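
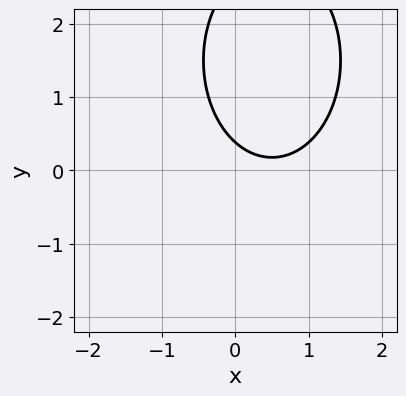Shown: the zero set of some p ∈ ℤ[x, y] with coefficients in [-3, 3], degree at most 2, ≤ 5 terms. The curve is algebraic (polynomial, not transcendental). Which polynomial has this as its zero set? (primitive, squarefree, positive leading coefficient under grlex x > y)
2*x^2 + y^2 - 2*x - 3*y + 1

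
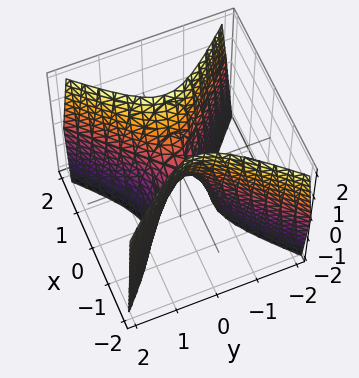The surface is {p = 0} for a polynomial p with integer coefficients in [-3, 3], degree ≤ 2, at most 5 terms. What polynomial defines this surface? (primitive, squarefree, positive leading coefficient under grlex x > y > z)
3*x^2 - 3*y^2 - z

(a) The degree is 2 — a saddle surface; a quadric.
(b) Symmetries: it's symmetric under y → −y, forcing even powers of y; mirror symmetry x ↦ −x ⇒ only even powers of x.
(c) From the axis intercepts and sections: one y-axis crossing is at y = 0; it meets the x-axis at x = 0 (among the integer gridlines); it crosses the z-axis at the gridline z = 0.
(d) Fitting integer coefficients to these (and the overall shape) gives p.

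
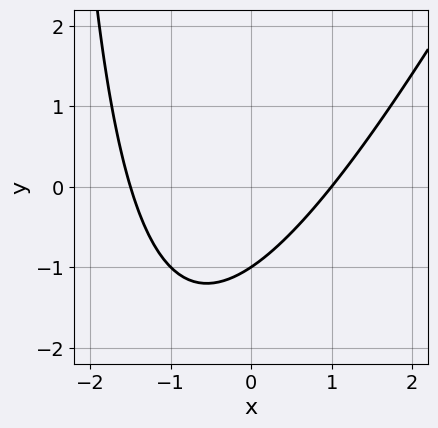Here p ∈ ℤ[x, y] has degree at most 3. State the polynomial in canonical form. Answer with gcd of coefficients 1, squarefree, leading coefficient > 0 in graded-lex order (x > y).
2*x^2 - x*y + x - 3*y - 3

1. Degree: no degree-1 curve has this shape, so deg p = 2.
2. From the axis intercepts and sections: it crosses the y-axis at the gridline y = -1; it meets the x-axis at x = 1 (among the integer gridlines).
3. Fitting integer coefficients to these (and the overall shape) gives p.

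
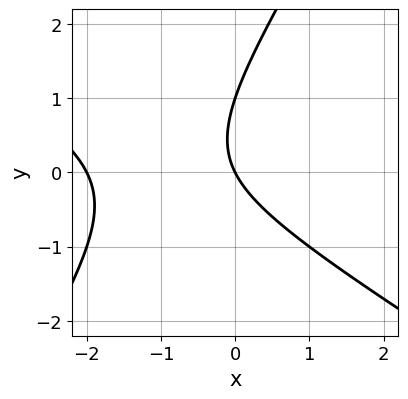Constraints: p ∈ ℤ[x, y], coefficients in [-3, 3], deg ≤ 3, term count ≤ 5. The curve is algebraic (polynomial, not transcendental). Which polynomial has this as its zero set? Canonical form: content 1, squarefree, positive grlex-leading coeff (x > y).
x^2 + x*y - y^2 + 2*x + y

deg p = 2. The shape is more complex than any degree-1 curve.
Checking where it meets the axes: the y-axis gridline crossings are at y ∈ {0, 1}; the x-axis gridline crossings are at x ∈ {-2, 0}.
Fitting integer coefficients to these (and the overall shape) gives p.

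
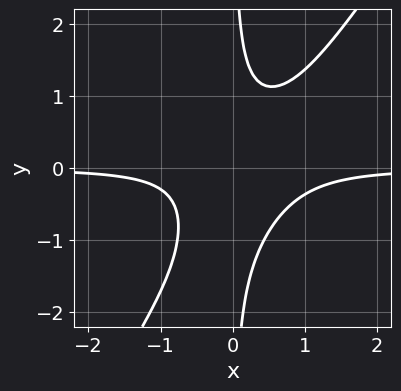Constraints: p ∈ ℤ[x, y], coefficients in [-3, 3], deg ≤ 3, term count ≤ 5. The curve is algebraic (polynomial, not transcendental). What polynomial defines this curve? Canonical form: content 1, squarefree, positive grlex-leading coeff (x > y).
3*x^2*y - 2*x*y^2 - x*y + 1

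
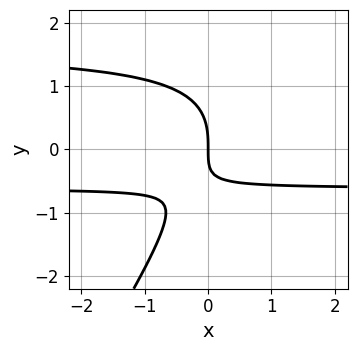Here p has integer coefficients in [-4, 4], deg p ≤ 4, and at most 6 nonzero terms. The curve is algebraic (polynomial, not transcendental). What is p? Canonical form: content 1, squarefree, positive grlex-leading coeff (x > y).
First, the degree is 3 — a generic line meets the curve in up to 3 points.
Then, reading off the gridlines: it crosses the y-axis at the gridline y = 0; one x-axis crossing is at x = 0.
Finally, solving for integer coefficients yields p as stated.

3*x*y^2 - 2*y^3 - 3*x*y - 3*x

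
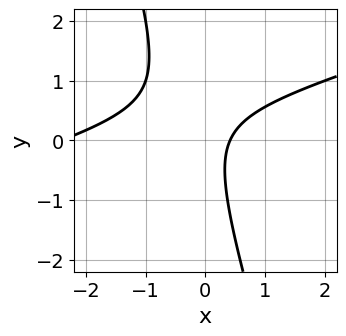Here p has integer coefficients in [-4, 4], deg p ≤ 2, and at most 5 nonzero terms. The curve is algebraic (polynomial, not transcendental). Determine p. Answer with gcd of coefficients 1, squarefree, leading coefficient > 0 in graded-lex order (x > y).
(a) deg p = 2.
(b) From the axis intercepts and sections: the curve avoids every integer y-axis point in the box.
(c) Fitting integer coefficients to these (and the overall shape) gives p.

x^2 - 3*x*y - y^2 + 2*x - 1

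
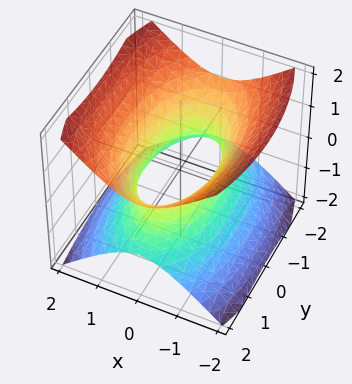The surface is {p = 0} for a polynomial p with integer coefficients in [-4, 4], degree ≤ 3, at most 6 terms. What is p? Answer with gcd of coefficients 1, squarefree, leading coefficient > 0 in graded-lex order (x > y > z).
3*x^2 + y^2 - 3*z^2 - 2

(a) The degree is 2 — an hourglass — one-sheet hyperboloid; a quadric.
(b) Symmetries: the y ↦ −y reflection is a symmetry, so y appears only in even powers; mirror symmetry x ↦ −x ⇒ only even powers of x; mirror symmetry z ↦ −z ⇒ only even powers of z.
(c) From the axis intercepts and sections: no z-intercept at any integer in the box.
(d) The integer polynomial consistent with all of this is the stated p.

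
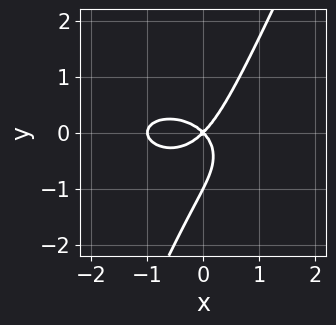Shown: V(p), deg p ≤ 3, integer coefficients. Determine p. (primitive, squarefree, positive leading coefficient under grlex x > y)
x^3 + 2*x*y^2 - y^3 + x^2 - y^2

First, degree: no degree-2 curve has this shape, so deg p = 3.
Then, against the integer gridlines: the x-axis gridline crossings are at x ∈ {-1, 0}; the y-axis gridline crossings are at y ∈ {-1, 0}.
Finally, matching integer coefficients to the picture gives p.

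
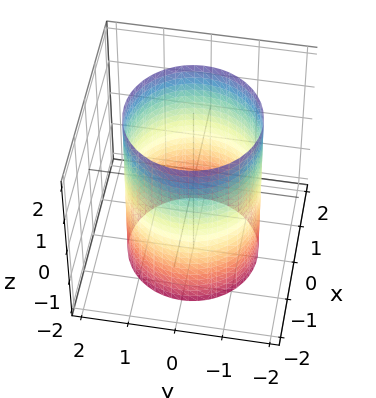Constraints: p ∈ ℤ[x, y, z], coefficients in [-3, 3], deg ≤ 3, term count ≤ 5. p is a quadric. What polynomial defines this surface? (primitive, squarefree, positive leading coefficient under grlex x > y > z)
(a) The degree is 2 — a cylinder; a quadric.
(b) Symmetry: the z-axis is an axis of rotation, so x and y enter only as x² + y²; mirror symmetry z ↦ −z ⇒ only even powers of z.
(c) Observable constraints: a circular section at z = 1 has radius between 1 and 2; the surface avoids every integer z-axis point in the box.
(d) Solving for integer coefficients yields p as stated.

x^2 + y^2 - 2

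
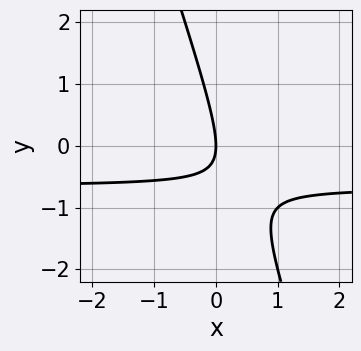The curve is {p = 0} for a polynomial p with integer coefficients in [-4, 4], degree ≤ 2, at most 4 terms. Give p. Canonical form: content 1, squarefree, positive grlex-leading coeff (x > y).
1. Degree: a generic line meets the curve in up to 2 points, so deg p = 2.
2. Observable constraints: it meets the x-axis at x = 0 (among the integer gridlines); it meets the y-axis at y = 0 (among the integer gridlines).
3. Matching integer coefficients to the picture gives p.

3*x*y + y^2 + 2*x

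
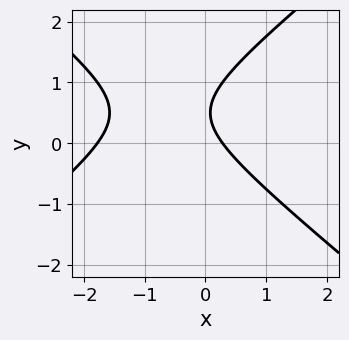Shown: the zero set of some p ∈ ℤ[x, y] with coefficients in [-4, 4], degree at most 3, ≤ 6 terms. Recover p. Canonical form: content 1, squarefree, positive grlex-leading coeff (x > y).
2*x^2 - 3*y^2 + 3*x + 3*y - 1

(a) deg p = 2. No degree-1 curve has this shape.
(b) Checking where it meets the axes: it misses every integer gridline on the y-axis.
(c) Matching integer coefficients to the picture gives p.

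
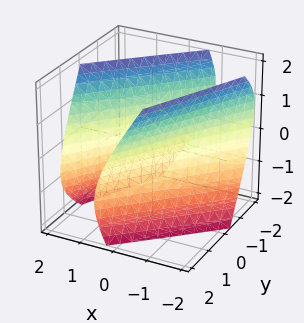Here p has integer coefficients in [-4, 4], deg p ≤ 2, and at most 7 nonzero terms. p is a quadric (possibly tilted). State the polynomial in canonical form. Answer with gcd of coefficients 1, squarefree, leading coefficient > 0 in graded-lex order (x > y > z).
2*x^2 - 3*x*y + y^2 - y*z - z^2 - 2

(a) I count 2 distinct pieces. They look like related sheets of one shape, so recover p as a whole.
(b) deg p = 2. The shape is more complex than any degree-1 surface.
(c) From the axis intercepts and sections: the x-axis gridline crossings are at x ∈ {-1, 1}; the surface avoids every integer z-axis point in the box.
(d) Matching integer coefficients to the picture gives p.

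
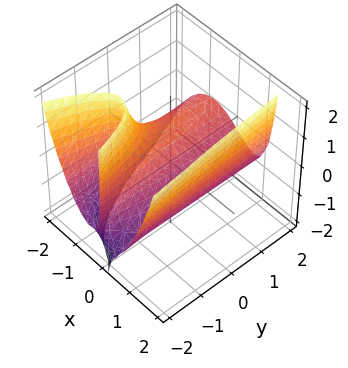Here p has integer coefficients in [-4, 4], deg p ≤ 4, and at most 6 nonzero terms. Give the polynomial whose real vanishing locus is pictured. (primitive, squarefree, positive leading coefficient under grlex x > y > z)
2*x^3 + x*y*z - y*z - 3*x - 2*z

(a) The degree is 3 — no degree-2 surface has this shape.
(b) Observable constraints: it meets the z-axis at z = 0 (among the integer gridlines); one x-axis crossing is at x = 0; the visible y-axis segment lies entirely on the surface.
(c) These observations pin down the coefficients.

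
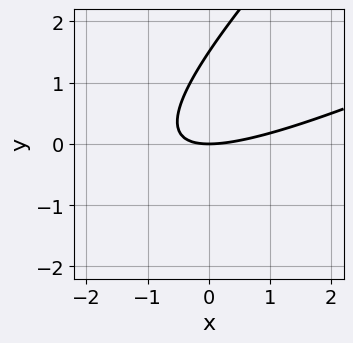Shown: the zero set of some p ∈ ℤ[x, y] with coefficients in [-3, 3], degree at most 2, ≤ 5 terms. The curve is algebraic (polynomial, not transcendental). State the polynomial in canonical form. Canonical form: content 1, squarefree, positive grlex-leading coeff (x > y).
x^2 - 3*x*y + 2*y^2 - 3*y

(a) deg p = 2.
(b) Observable constraints: it meets the x-axis at x = 0 (among the integer gridlines); one y-axis crossing is at y = 0.
(c) The integer polynomial consistent with all of this is the stated p.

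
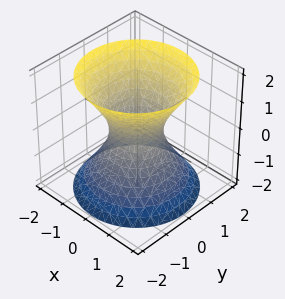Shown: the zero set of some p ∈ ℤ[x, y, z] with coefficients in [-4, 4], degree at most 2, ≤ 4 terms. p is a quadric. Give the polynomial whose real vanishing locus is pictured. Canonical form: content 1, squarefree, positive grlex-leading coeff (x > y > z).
3*x^2 + 3*y^2 - 2*z^2 - 2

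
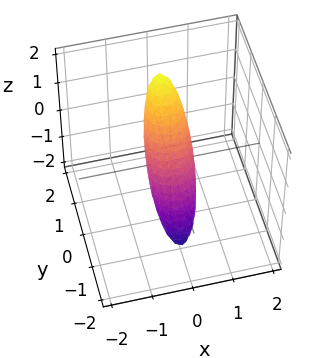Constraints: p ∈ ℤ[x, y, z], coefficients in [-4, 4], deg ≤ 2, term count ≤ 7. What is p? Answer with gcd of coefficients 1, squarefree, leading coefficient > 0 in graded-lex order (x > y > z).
Degree: a generic line meets the surface in up to 2 points, so deg p = 2.
Reading off the gridlines: among the integer gridlines, it crosses the z-axis at z ∈ {-1, 1}.
Together with the visible shape, these determine p as stated.

3*x^2 + 3*y^2 - 3*y*z + z^2 - 1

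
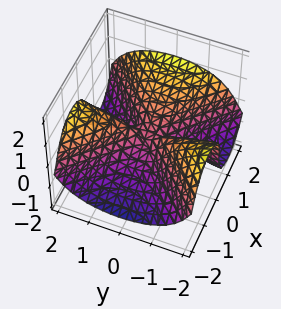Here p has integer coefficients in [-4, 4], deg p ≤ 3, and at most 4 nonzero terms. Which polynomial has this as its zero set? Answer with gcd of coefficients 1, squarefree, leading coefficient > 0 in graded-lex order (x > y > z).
2*x^3 - 2*x^2*z - 2*x*y^2 - 3*z^3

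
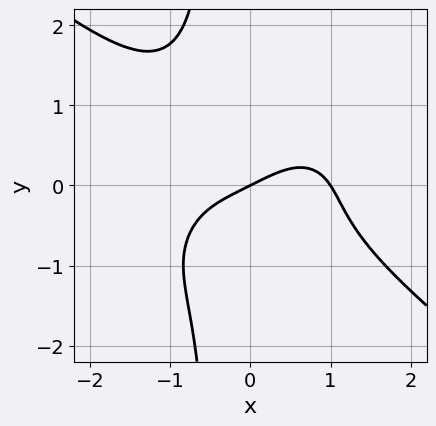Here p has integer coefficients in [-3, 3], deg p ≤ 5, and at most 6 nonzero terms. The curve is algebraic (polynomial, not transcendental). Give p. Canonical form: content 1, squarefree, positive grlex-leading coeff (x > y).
deg p = 4. A generic line meets the curve in up to 4 points.
Checking where it meets the axes: among the integer gridlines, it crosses the x-axis at x ∈ {0, 1}; one y-axis crossing is at y = 0.
Together with the visible shape, these determine p as stated.

x^4 + 2*x*y^3 + y^3 - x + 2*y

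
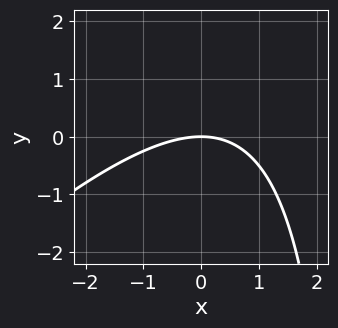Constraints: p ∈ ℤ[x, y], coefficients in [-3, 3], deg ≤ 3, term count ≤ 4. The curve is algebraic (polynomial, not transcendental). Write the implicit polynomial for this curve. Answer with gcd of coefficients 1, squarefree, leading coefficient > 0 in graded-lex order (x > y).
x^2 - x*y + 3*y

Degree: a generic line meets the curve in up to 2 points, so deg p = 2.
Observable constraints: one y-axis crossing is at y = 0; it crosses the x-axis at the gridline x = 0.
Matching integer coefficients to the picture gives p.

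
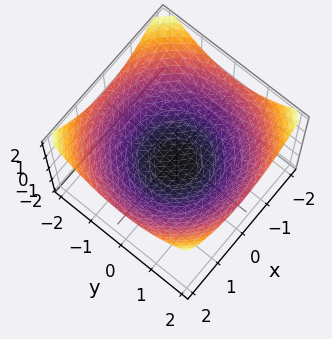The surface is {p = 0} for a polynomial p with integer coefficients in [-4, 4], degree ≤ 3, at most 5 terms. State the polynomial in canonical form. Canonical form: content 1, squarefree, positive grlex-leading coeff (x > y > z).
Degree: no degree-1 surface has this shape, so deg p = 2.
Symmetry: the surface is invariant under rotation about z: p = q(x² + y², z).
Reading off the gridlines: a circular section at z = 0 has radius between 1 and 2.
Matching integer coefficients to the picture gives p.

x^2 + y^2 - 3*z - 2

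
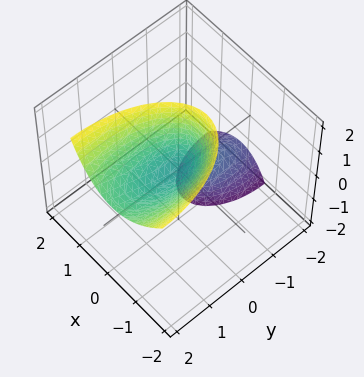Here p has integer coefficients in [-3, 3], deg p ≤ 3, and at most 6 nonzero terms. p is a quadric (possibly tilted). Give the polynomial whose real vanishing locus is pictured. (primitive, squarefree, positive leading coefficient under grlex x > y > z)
3*x^2 + x*z + y^2 - 2*y*z - z

The picture has 2 separate pieces. Treating them together as one polynomial.
Degree: the shape is more complex than any degree-1 surface, so deg p = 2.
Checking where it meets the axes: one y-axis crossing is at y = 0; it crosses the x-axis at the gridline x = 0; one z-axis crossing is at z = 0.
Together with the visible shape, these determine p as stated.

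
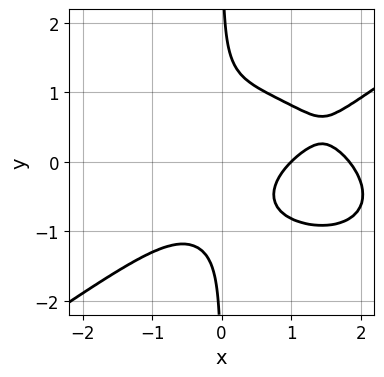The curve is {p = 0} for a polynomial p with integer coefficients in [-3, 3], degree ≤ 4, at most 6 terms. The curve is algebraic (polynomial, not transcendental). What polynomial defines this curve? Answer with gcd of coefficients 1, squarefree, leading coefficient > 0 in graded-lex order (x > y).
1. deg p = 4. No degree-3 curve has this shape.
2. Checking where it meets the axes: it meets the x-axis at x = 1 (among the integer gridlines); the curve avoids every integer y-axis point in the box.
3. Together with the visible shape, these determine p as stated.

x^4 - 3*x*y^3 - 2*x^3 + 2*x*y + 1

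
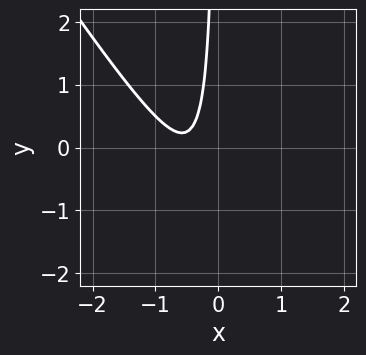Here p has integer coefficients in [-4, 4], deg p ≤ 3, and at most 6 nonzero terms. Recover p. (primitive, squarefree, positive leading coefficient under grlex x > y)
3*x^2 + 2*x*y + 3*x + 1

(a) deg p = 2. No degree-1 curve has this shape.
(b) Checking where it meets the axes: the curve avoids every integer x-axis point in the box; no y-intercept at any integer in the box.
(c) These observations pin down the coefficients.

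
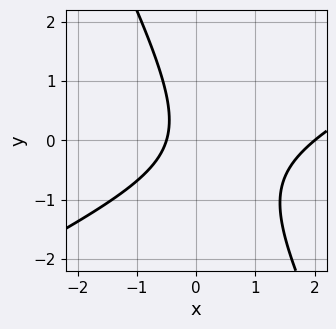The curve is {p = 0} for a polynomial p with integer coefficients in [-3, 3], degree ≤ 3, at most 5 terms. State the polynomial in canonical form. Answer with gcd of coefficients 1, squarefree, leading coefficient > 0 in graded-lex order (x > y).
The degree is 2 — no degree-1 curve has this shape.
From the visible intercepts: no y-intercept at any integer in the box; one x-axis crossing is at x = 2.
Fitting integer coefficients to these (and the overall shape) gives p.

2*x^2 - 3*x*y - 2*y^2 - 3*x - 2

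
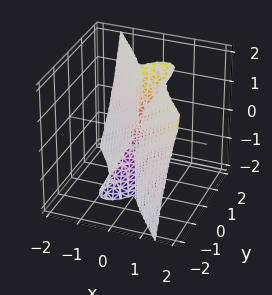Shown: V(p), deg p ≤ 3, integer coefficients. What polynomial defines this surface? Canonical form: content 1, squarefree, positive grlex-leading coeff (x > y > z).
(a) Degree: a generic line meets the surface in up to 3 points, so deg p = 3.
(b) Checking where it meets the axes: it meets the y-axis at y = 0 (among the integer gridlines); it crosses the x-axis at the gridline x = 0.
(c) Fitting integer coefficients to these (and the overall shape) gives p. Check: (0, 0, 1) on the z-axis lies on the surface, and p(0, 0, 1) = 0. ✓

2*x^3 - x^2*z + y^3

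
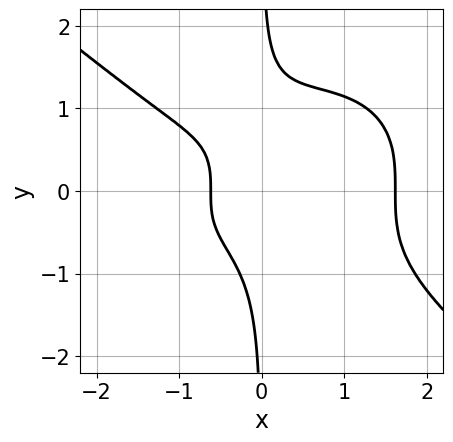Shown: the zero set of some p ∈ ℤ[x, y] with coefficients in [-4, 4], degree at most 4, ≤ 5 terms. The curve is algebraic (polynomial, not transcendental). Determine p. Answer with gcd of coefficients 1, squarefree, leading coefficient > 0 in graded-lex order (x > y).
x^4 + 2*x*y^3 - x^2 - 2*x - 1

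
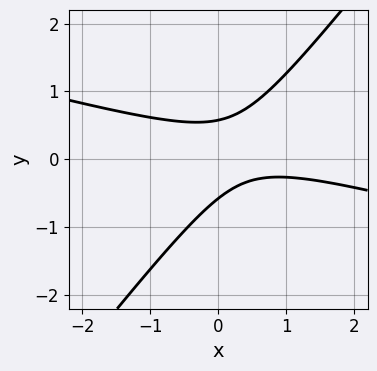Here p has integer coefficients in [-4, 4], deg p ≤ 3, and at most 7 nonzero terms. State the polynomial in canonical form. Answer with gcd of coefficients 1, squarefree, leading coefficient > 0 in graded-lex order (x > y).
First, degree: a generic line meets the curve in up to 2 points, so deg p = 2.
Next, from the visible intercepts: no x-intercept at any integer in the box.
Finally, fitting integer coefficients to these (and the overall shape) gives p.

x^2 + 3*x*y - 3*y^2 - x + 1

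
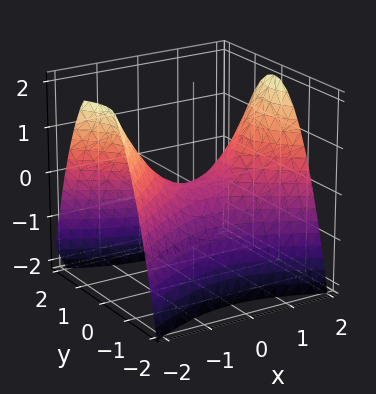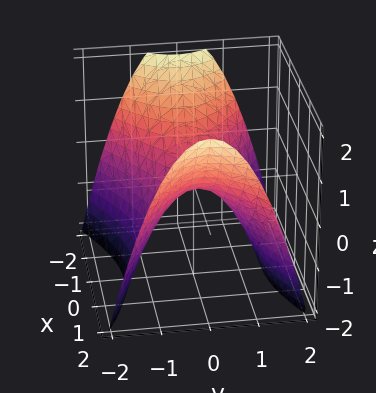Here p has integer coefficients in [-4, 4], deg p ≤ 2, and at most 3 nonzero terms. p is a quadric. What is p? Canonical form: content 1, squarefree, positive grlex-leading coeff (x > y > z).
x^2 - 2*y^2 - 2*z

First, the degree is 2 — a hyperbolic paraboloid; a quadric.
Next, symmetries: it's symmetric under y → −y, forcing even powers of y; mirror symmetry x ↦ −x ⇒ only even powers of x.
Then, observable constraints: it meets the y-axis at y = 0 (among the integer gridlines); it meets the z-axis at z = 0 (among the integer gridlines); it crosses the x-axis at the gridline x = 0.
Finally, matching integer coefficients to the picture gives p.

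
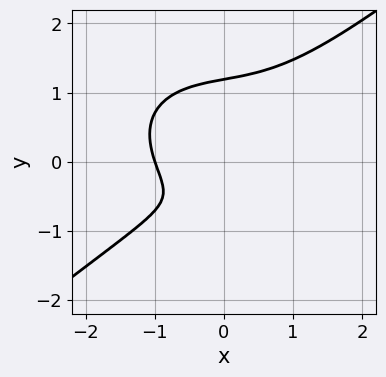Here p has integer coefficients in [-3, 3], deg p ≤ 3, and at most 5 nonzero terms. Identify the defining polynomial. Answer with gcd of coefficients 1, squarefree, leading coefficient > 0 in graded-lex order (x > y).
1. deg p = 3. A generic line meets the curve in up to 3 points.
2. Reading off the gridlines: one x-axis crossing is at x = -1.
3. Matching integer coefficients to the picture gives p.

x^3 - 2*y^3 + x*y + 2*y + 1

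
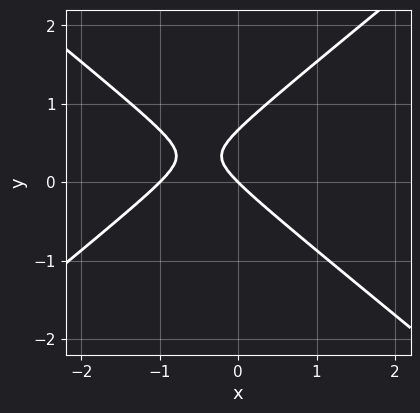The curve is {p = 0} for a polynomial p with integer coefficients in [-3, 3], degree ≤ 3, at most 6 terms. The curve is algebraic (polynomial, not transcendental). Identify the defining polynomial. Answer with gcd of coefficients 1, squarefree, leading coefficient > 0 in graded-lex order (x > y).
2*x^2 - 3*y^2 + 2*x + 2*y

(a) Degree: no degree-1 curve has this shape, so deg p = 2.
(b) Reading off the gridlines: one y-axis crossing is at y = 0; the x-axis gridline crossings are at x ∈ {-1, 0}.
(c) Putting this together gives p.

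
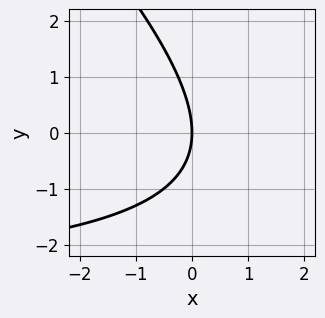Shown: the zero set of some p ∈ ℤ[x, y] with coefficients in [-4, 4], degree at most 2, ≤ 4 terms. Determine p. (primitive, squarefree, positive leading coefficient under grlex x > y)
x*y + y^2 + 3*x

The degree is 2 — the shape is more complex than any degree-1 curve.
From the visible intercepts: it meets the y-axis at y = 0 (among the integer gridlines); one x-axis crossing is at x = 0.
Solving for integer coefficients yields p as stated.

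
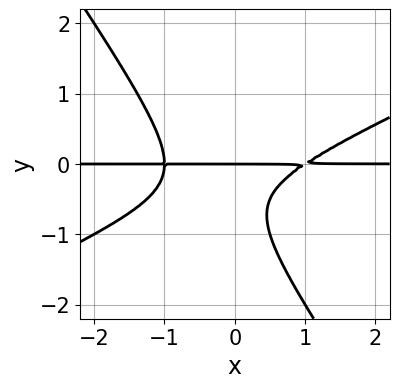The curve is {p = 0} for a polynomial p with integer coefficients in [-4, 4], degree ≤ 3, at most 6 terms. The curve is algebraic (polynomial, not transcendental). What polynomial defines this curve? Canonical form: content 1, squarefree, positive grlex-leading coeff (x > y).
First, degree: the shape is more complex than any degree-2 curve, so deg p = 3.
Next, against the integer gridlines: it crosses the y-axis at the gridline y = 0; every point of the x-axis in the box is on the curve.
Finally, together with the visible shape, these determine p as stated.

2*x^2*y - 3*x*y^2 - 3*y^3 - 3*y^2 - 2*y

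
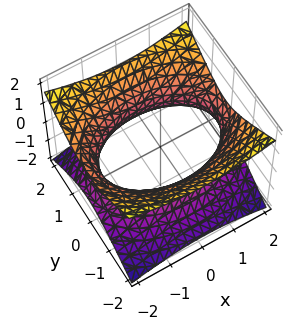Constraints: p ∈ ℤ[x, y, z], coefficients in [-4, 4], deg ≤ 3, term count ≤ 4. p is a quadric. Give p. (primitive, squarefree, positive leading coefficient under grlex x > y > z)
First, deg p = 2. An hourglass — one-sheet hyperboloid; a quadric.
Then, symmetries: the z ↦ −z reflection is a symmetry, so z appears only in even powers; it's symmetric under y → −y, forcing even powers of y; mirror symmetry x ↦ −x ⇒ only even powers of x.
Then, reading off the gridlines: the surface avoids every integer z-axis point in the box.
Finally, assembling these constraints gives the stated polynomial.

x^2 + 2*y^2 - 3*z^2 - 3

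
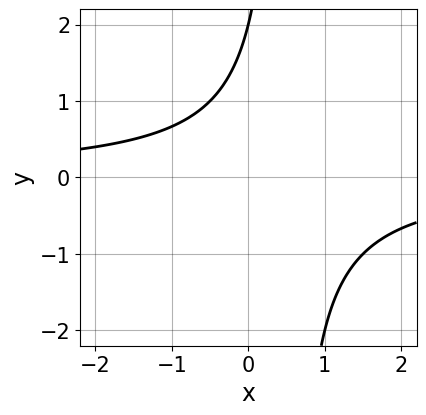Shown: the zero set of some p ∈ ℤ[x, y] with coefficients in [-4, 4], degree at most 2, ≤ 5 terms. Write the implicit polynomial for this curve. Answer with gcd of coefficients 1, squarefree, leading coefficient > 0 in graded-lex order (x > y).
1. The degree is 2 — no degree-1 curve has this shape.
2. Against the integer gridlines: it misses every integer gridline on the x-axis; it meets the y-axis at y = 2 (among the integer gridlines).
3. These observations pin down the coefficients.

2*x*y - y + 2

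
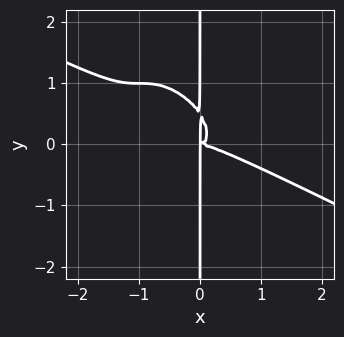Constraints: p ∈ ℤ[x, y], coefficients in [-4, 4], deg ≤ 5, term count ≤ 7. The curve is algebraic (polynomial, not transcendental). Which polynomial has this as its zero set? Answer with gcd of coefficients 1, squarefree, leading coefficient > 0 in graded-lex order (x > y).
First, the degree is 4 — no degree-3 curve has this shape.
Next, checking where it meets the axes: the visible y-axis segment lies entirely on the curve.
Finally, solving for integer coefficients yields p as stated.

x^4 + 3*x^3*y + 3*x^2*y^2 + 2*x*y^3 - x*y^2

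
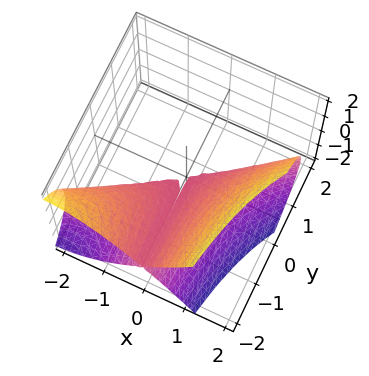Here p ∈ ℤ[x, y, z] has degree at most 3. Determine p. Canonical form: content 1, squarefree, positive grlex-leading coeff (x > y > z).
(a) The degree is 3 — the shape is more complex than any degree-2 surface.
(b) Observable constraints: one x-axis crossing is at x = 0; every point of the y-axis in the box is on the surface; it meets the z-axis at z = 0 (among the integer gridlines).
(c) Putting this together gives p.

2*x^3 - 3*x^2*y - 3*z^2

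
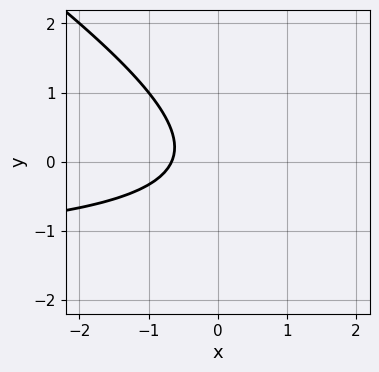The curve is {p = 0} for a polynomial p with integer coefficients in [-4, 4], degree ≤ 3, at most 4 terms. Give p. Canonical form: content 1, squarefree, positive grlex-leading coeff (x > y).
First, deg p = 2.
Next, from the axis intercepts and sections: the curve avoids every integer y-axis point in the box.
Finally, fitting integer coefficients to these (and the overall shape) gives p.

2*x*y + 3*y^2 + 3*x + 2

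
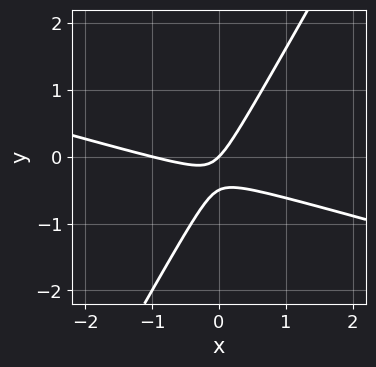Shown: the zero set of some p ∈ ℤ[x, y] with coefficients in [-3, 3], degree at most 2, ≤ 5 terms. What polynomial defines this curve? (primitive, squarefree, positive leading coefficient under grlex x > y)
1. The degree is 2 — no degree-1 curve has this shape.
2. Reading off the gridlines: the x-axis gridline crossings are at x ∈ {-1, 0}; it meets the y-axis at y = 0 (among the integer gridlines).
3. Putting this together gives p.

x^2 + 3*x*y - 2*y^2 + x - y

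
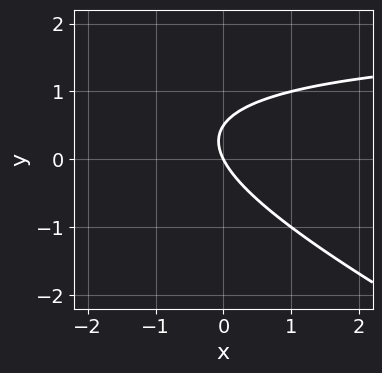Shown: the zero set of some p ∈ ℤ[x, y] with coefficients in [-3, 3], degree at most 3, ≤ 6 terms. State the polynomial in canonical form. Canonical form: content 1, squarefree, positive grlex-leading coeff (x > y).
(a) The degree is 2 — the shape is more complex than any degree-1 curve.
(b) Reading off the gridlines: one y-axis crossing is at y = 0; it crosses the x-axis at the gridline x = 0.
(c) Putting this together gives p.

x*y + 2*y^2 - 2*x - y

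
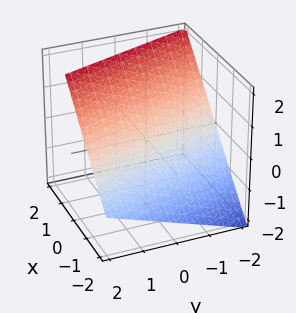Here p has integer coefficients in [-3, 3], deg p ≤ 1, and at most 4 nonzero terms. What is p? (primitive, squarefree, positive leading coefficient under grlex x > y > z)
3*x + y - 3*z + 2

1. deg p = 1.
2. Reading off the gridlines: it crosses the y-axis at the gridline y = -2.
3. The integer polynomial consistent with all of this is the stated p.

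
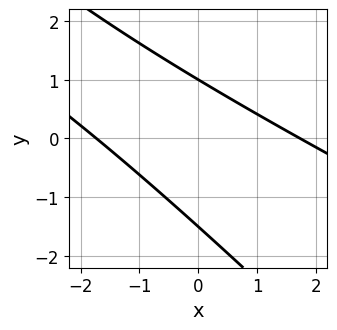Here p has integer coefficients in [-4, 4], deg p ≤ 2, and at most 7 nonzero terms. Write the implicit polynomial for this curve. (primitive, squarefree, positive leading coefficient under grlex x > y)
1. Degree: a generic line meets the curve in up to 2 points, so deg p = 2.
2. Checking where it meets the axes: one y-axis crossing is at y = 1.
3. Matching integer coefficients to the picture gives p.

x^2 + 3*x*y + 2*y^2 + y - 3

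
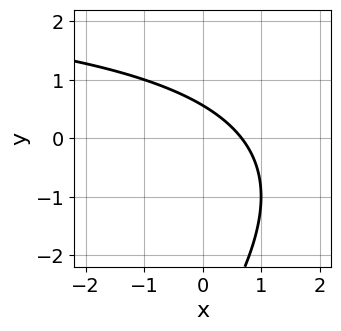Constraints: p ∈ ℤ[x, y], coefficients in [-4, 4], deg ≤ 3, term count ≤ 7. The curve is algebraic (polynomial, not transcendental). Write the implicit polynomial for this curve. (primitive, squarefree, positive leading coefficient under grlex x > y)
x*y - y^2 - 3*x - 3*y + 2

1. deg p = 2. The shape is more complex than any degree-1 curve.
2. The integer polynomial consistent with all of this is the stated p.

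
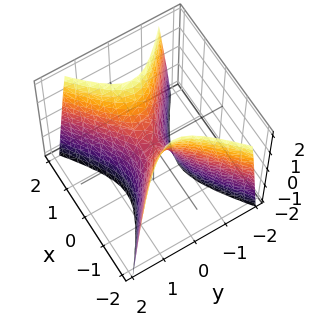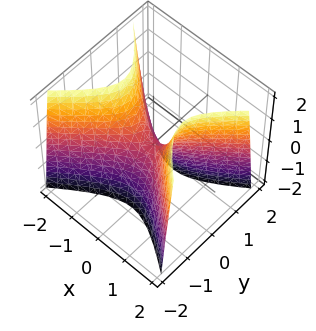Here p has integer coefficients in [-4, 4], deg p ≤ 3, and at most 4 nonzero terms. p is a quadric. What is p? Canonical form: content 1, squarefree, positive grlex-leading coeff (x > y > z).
2*x^2 - 3*y^2 - z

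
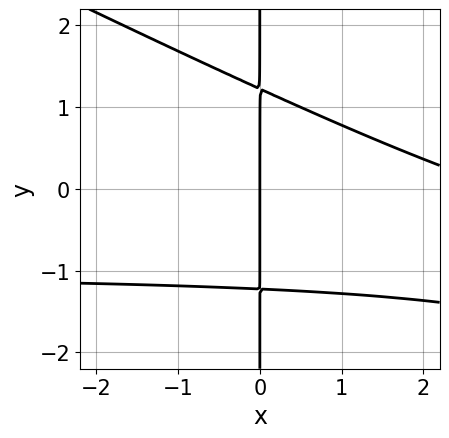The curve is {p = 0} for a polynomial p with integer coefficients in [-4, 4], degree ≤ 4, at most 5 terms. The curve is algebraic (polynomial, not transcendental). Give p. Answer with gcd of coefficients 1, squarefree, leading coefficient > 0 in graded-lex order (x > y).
x^2*y + 2*x*y^2 + x^2 - 3*x

First, deg p = 3. The shape is more complex than any degree-2 curve.
Next, reading off the gridlines: every point of the y-axis in the box is on the curve; one x-axis crossing is at x = 0.
Finally, together with the visible shape, these determine p as stated.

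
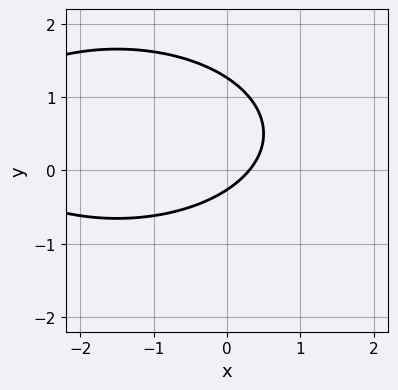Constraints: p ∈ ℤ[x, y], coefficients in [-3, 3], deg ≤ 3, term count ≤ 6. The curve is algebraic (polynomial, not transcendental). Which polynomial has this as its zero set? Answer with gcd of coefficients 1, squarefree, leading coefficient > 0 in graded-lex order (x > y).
x^2 + 3*y^2 + 3*x - 3*y - 1

(a) The degree is 2 — a generic line meets the curve in up to 2 points.
(b) Putting this together gives p.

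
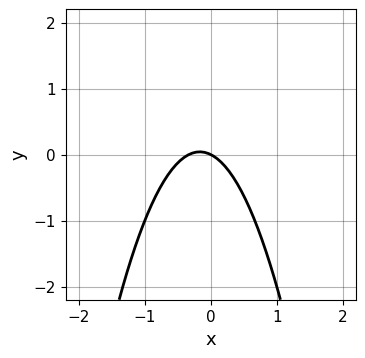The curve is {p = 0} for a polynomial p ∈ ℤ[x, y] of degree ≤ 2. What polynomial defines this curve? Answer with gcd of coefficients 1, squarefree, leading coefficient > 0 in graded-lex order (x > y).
The degree is 2 — no degree-1 curve has this shape.
Observable constraints: it crosses the x-axis at the gridline x = 0; one y-axis crossing is at y = 0.
The integer polynomial consistent with all of this is the stated p.

3*x^2 + x + 2*y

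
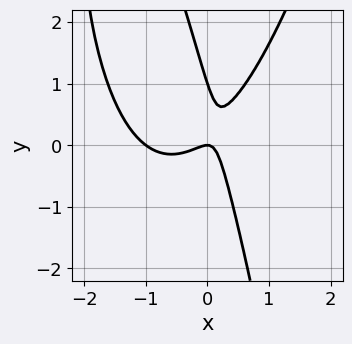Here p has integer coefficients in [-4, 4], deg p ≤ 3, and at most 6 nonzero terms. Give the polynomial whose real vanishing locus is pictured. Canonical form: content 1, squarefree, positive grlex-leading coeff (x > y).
3*x^3 + 3*x^2 - 3*x*y - y^2 + y

1. deg p = 3.
2. Checking where it meets the axes: among the integer gridlines, it crosses the y-axis at y ∈ {0, 1}; the x-axis gridline crossings are at x ∈ {-1, 0}.
3. Solving for integer coefficients yields p as stated.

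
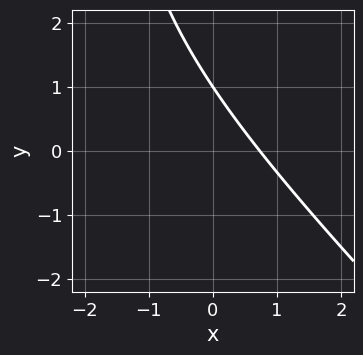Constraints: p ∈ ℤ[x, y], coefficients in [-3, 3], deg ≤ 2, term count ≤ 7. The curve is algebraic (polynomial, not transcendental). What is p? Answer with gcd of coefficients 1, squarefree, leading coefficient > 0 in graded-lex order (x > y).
(a) The degree is 2 — a generic line meets the curve in up to 2 points.
(b) From the axis intercepts and sections: one y-axis crossing is at y = 1.
(c) Fitting integer coefficients to these (and the overall shape) gives p.

x^2 + x*y + 2*x + 2*y - 2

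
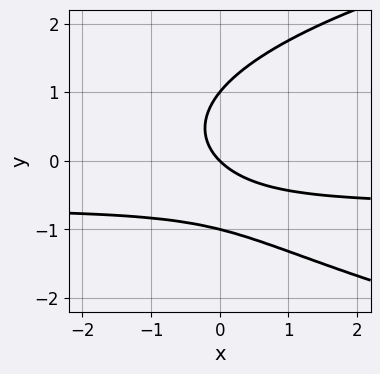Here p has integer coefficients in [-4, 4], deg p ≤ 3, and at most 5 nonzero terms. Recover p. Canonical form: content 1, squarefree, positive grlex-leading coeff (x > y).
2*y^3 - 3*x*y - 2*x - 2*y

1. deg p = 3. The shape is more complex than any degree-2 curve.
2. Observable constraints: it meets the x-axis at x = 0 (among the integer gridlines); the y-axis gridline crossings are at y ∈ {-1, 0, 1}.
3. Matching integer coefficients to the picture gives p.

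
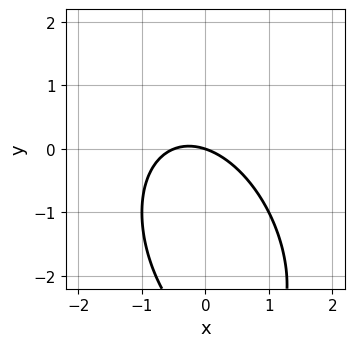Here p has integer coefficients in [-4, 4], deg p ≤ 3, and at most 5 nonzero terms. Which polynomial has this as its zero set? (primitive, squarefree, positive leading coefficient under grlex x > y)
(a) Degree: the shape is more complex than any degree-1 curve, so deg p = 2.
(b) Observable constraints: it crosses the x-axis at the gridline x = 0; one y-axis crossing is at y = 0.
(c) Together with the visible shape, these determine p as stated.

2*x^2 + x*y + y^2 + x + 3*y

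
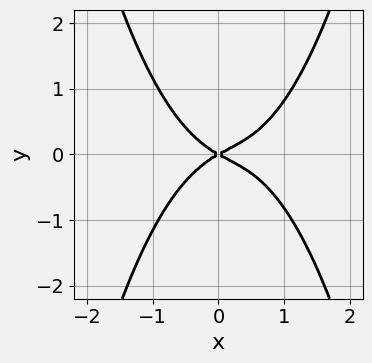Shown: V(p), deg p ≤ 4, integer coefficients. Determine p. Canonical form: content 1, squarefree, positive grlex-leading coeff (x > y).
2*x^4 - x^3 + x^2 - 3*y^2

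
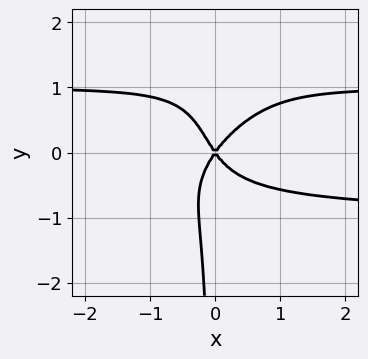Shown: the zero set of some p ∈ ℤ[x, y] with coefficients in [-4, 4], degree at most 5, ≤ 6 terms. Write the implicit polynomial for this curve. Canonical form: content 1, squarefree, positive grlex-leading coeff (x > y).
1. deg p = 4. A generic line meets the curve in up to 4 points.
2. From the visible intercepts: one y-axis crossing is at y = 0; it meets the x-axis at x = 0 (among the integer gridlines).
3. These observations pin down the coefficients.

2*x^2*y^2 - 2*x*y^3 + 2*x*y^2 - 2*x^2 + y^2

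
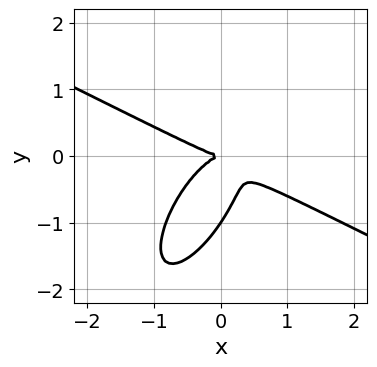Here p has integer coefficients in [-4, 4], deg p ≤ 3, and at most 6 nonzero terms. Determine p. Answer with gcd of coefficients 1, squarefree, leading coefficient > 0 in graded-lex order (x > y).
The degree is 3 — no degree-2 curve has this shape.
From the axis intercepts and sections: the y-axis gridline crossings are at y ∈ {-1, 0}; it meets the x-axis at x = 0 (among the integer gridlines).
Putting this together gives p.

2*x^3 + 2*x^2*y - 3*x*y^2 + 2*y^3 + 2*y^2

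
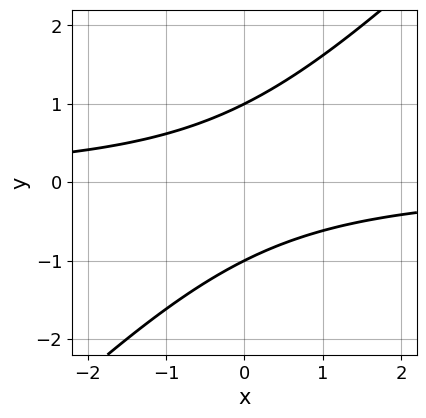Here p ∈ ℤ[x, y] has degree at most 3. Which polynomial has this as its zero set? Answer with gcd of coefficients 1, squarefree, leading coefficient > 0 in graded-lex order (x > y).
1. Degree: a generic line meets the curve in up to 2 points, so deg p = 2.
2. From the visible intercepts: the curve avoids every integer x-axis point in the box; among the integer gridlines, it crosses the y-axis at y ∈ {-1, 1}.
3. Matching integer coefficients to the picture gives p.

x*y - y^2 + 1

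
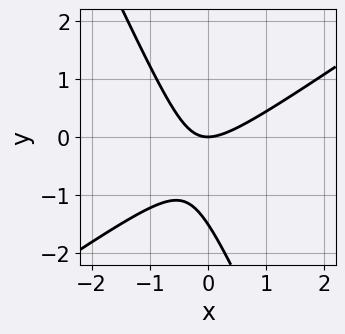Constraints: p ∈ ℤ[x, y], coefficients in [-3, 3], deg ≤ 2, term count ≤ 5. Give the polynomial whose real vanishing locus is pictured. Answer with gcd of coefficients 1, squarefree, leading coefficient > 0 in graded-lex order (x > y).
1. deg p = 2. No degree-1 curve has this shape.
2. From the axis intercepts and sections: one y-axis crossing is at y = 0; it meets the x-axis at x = 0 (among the integer gridlines).
3. The integer polynomial consistent with all of this is the stated p.

3*x^2 - 3*x*y - 2*y^2 - 3*y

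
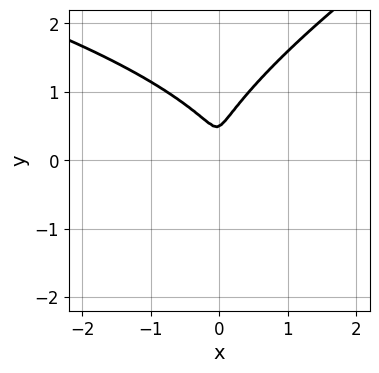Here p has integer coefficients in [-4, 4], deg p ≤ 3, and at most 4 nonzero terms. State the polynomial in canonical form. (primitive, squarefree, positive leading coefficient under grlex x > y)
(a) Degree: no degree-2 curve has this shape, so deg p = 3.
(b) Putting this together gives p.

x*y^2 - 2*y^3 + 3*x^2 + y^2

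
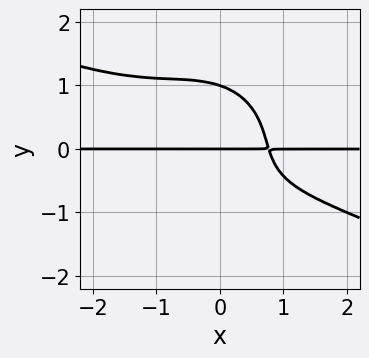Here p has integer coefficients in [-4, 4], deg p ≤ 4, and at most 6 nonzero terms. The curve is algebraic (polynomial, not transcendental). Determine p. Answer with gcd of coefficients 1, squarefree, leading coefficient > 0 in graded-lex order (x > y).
First, deg p = 4. The shape is more complex than any degree-3 curve.
Next, checking where it meets the axes: every point of the x-axis in the box is on the curve; the y-axis gridline crossings are at y ∈ {0, 1}.
Finally, assembling these constraints gives the stated polynomial.

x^3*y + 2*x^2*y^2 + 2*y^4 + 2*x*y - 2*y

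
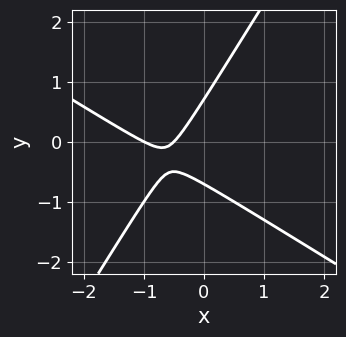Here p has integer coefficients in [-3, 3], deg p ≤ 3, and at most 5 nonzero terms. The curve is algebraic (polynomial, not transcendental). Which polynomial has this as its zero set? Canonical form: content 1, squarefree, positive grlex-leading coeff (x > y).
2*x^2 + 2*x*y - 2*y^2 + 3*x + 1

deg p = 2. No degree-1 curve has this shape.
From the axis intercepts and sections: it crosses the x-axis at the gridline x = -1.
Assembling these constraints gives the stated polynomial.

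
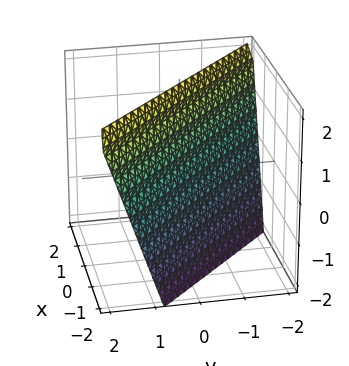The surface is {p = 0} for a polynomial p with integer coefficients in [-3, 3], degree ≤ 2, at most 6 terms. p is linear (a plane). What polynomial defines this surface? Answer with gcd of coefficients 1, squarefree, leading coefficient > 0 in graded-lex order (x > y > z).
3*x + 3*y - z + 2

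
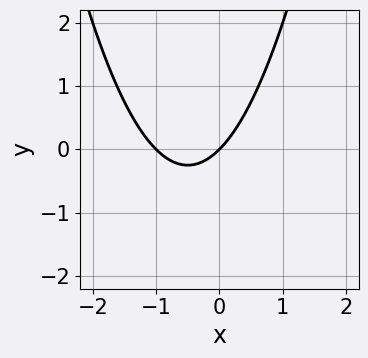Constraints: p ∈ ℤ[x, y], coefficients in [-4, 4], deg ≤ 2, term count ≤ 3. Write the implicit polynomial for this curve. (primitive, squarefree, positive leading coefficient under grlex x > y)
First, deg p = 2. The shape is more complex than any degree-1 curve.
Next, reading off the gridlines: the x-axis gridline crossings are at x ∈ {-1, 0}; one y-axis crossing is at y = 0.
Finally, fitting integer coefficients to these (and the overall shape) gives p.

x^2 + x - y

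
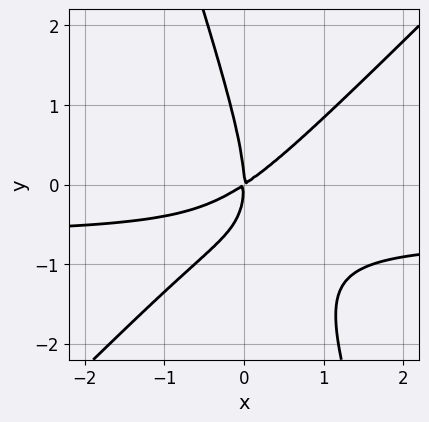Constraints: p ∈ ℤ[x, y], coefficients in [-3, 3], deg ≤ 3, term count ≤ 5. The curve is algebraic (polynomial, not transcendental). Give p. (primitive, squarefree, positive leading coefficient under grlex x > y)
3*x^2*y - 2*x*y^2 - y^3 + 2*x^2 - 3*x*y

1. The degree is 3 — the shape is more complex than any degree-2 curve.
2. Against the integer gridlines: it crosses the y-axis at the gridline y = 0; it meets the x-axis at x = 0 (among the integer gridlines).
3. Together with the visible shape, these determine p as stated.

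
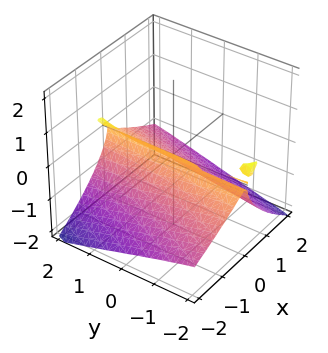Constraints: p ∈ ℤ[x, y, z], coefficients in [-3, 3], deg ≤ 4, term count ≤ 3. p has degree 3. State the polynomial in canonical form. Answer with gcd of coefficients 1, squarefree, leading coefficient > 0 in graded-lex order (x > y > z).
There are 2 components.
The degree is 3 — a generic line meets the surface in up to 3 points.
Reading off the gridlines: one z-axis crossing is at z = 0; it meets the x-axis at x = 0 (among the integer gridlines); every point of the y-axis in the box is on the surface.
Putting this together gives p.

2*x*y*z + 3*z^3 + 3*x^2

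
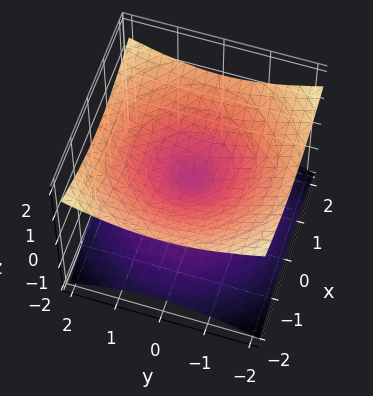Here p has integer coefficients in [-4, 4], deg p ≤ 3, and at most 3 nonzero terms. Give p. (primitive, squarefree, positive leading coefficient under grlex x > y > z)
The degree is 2 — two nappes meeting at a single point; a quadric.
Symmetries: it's symmetric under z → −z, forcing even powers of z; every cross-section ⟂ z is a circle, so x, y appear only via x² + y².
Observable constraints: one x-axis crossing is at x = 0; a circular section at z = 1 has radius between 1 and 2.
Fitting integer coefficients to these (and the overall shape) gives p.

x^2 + y^2 - 3*z^2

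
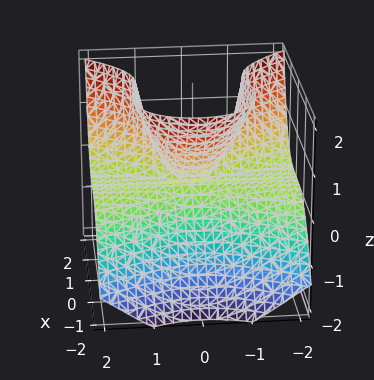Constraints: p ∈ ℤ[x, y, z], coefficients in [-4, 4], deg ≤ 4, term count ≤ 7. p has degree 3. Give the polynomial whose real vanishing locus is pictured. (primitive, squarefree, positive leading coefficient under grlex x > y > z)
3*x^3 - x*z^2 - 3*y^2*z + x*z + 2*z^2

1. The degree is 3 — no degree-2 surface has this shape.
2. Observable constraints: it meets the z-axis at z = 0 (among the integer gridlines); the visible y-axis segment lies entirely on the surface; it crosses the x-axis at the gridline x = 0.
3. These observations pin down the coefficients.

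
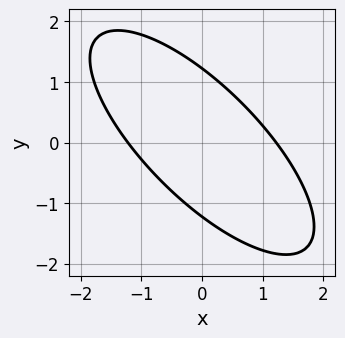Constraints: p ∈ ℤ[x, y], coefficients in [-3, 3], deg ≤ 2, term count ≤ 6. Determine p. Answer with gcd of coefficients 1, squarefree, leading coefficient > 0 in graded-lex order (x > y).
2*x^2 + 3*x*y + 2*y^2 - 3

Degree: the shape is more complex than any degree-1 curve, so deg p = 2.
Putting this together gives p.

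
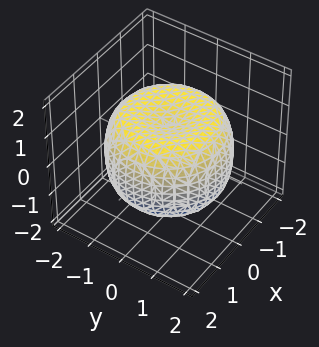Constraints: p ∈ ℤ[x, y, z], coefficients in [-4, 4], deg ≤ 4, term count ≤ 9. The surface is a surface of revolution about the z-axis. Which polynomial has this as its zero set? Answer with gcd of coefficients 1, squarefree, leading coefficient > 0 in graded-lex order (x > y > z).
x^4 + 2*x^2*y^2 + y^4 - 2*x^2 - 2*y^2 + 2*z^2 - 2

1. deg p = 4. No degree-3 surface has this shape.
2. Symmetries: the surface is invariant under rotation about z: p = q(x² + y², z).
3. From the visible intercepts: a circular section at z = -1 has radius between 1 and 2; the z-axis gridline crossings are at z ∈ {-1, 1}.
4. Matching integer coefficients to the picture gives p.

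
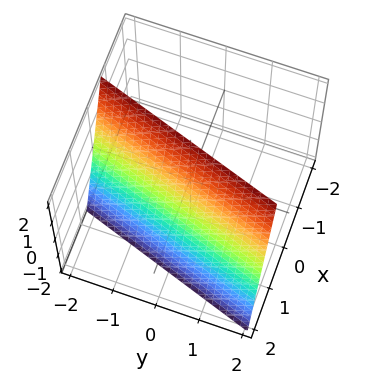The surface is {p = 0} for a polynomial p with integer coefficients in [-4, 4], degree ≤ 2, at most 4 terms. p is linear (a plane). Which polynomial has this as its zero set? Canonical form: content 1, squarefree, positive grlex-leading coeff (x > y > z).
3*x - y + z - 2

1. Degree: every cross-section is a straight line — this is a plane, so deg p = 1.
2. Checking where it meets the axes: it crosses the y-axis at the gridline y = -2; it meets the z-axis at z = 2 (among the integer gridlines).
3. Matching integer coefficients to the picture gives p.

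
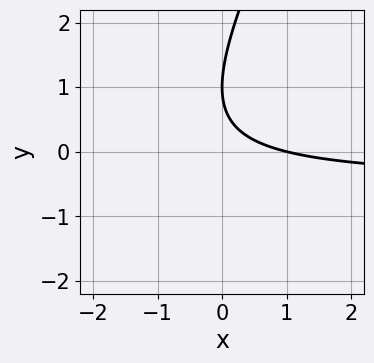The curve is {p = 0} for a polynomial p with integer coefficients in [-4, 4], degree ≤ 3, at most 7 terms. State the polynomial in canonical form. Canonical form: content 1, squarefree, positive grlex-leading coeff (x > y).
2*x*y - y^2 + x + 2*y - 1

First, the degree is 2 — no degree-1 curve has this shape.
Then, reading off the gridlines: one y-axis crossing is at y = 1; one x-axis crossing is at x = 1.
Finally, the integer polynomial consistent with all of this is the stated p.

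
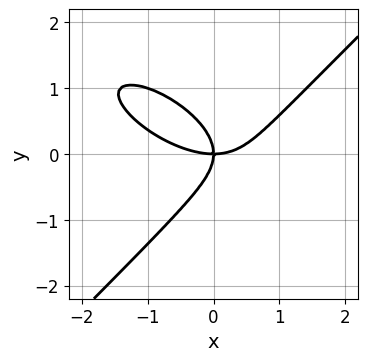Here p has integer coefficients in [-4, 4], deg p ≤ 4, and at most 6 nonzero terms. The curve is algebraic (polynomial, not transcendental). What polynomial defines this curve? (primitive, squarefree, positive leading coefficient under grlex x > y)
x^3 + x^2*y - 2*y^3 - 2*x*y

deg p = 3. The shape is more complex than any degree-2 curve.
From the axis intercepts and sections: one y-axis crossing is at y = 0; it crosses the x-axis at the gridline x = 0.
Assembling these constraints gives the stated polynomial.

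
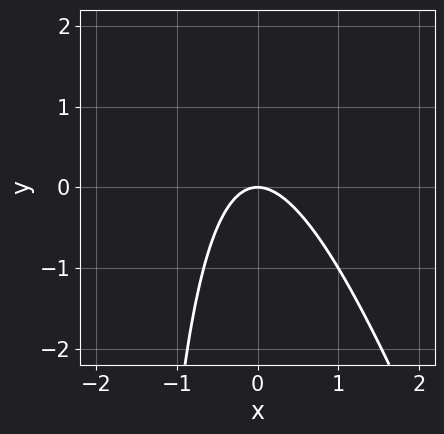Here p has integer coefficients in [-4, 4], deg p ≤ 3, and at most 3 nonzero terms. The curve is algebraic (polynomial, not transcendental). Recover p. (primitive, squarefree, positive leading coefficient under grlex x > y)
1. deg p = 2. The shape is more complex than any degree-1 curve.
2. From the visible intercepts: it meets the y-axis at y = 0 (among the integer gridlines); it meets the x-axis at x = 0 (among the integer gridlines).
3. Solving for integer coefficients yields p as stated.

3*x^2 + x*y + 2*y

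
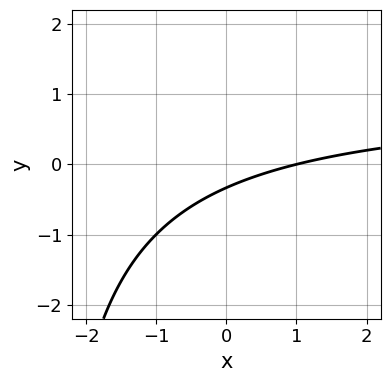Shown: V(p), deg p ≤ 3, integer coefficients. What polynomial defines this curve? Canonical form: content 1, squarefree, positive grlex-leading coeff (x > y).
x*y - x + 3*y + 1

The degree is 2 — the shape is more complex than any degree-1 curve.
Against the integer gridlines: it crosses the x-axis at the gridline x = 1.
Matching integer coefficients to the picture gives p.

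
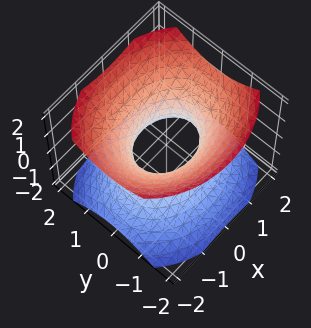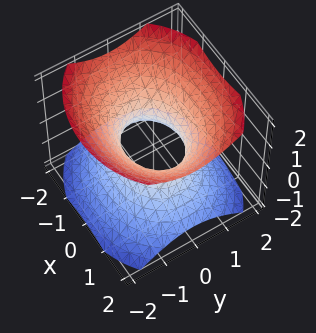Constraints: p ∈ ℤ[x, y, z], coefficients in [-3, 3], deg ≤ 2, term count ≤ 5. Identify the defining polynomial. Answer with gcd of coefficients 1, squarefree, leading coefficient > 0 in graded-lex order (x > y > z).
2*x^2 + 3*y^2 - 3*z^2 - 2

First, degree: one connected sheet with a waist; a quadric, so deg p = 2.
Next, symmetries: mirror symmetry y ↦ −y ⇒ only even powers of y; mirror symmetry x ↦ −x ⇒ only even powers of x; the z ↦ −z reflection is a symmetry, so z appears only in even powers.
Next, from the axis intercepts and sections: the x-axis gridline crossings are at x ∈ {-1, 1}; no z-intercept at any integer in the box.
Finally, putting this together gives p.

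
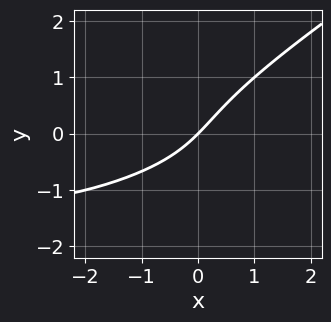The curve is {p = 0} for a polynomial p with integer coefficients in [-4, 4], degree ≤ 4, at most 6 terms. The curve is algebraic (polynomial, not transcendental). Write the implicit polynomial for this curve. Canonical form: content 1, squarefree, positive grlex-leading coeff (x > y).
(a) Degree: a generic line meets the curve in up to 3 points, so deg p = 3.
(b) Checking where it meets the axes: it meets the y-axis at y = 0 (among the integer gridlines); it crosses the x-axis at the gridline x = 0.
(c) These observations pin down the coefficients.

2*x*y^2 - 3*y^3 + x^2 + 3*x - 3*y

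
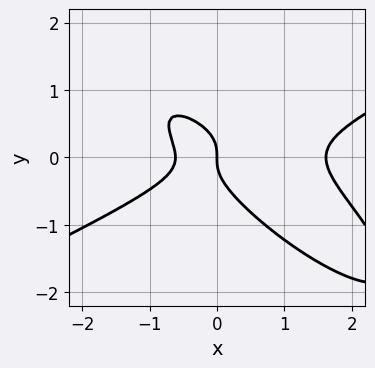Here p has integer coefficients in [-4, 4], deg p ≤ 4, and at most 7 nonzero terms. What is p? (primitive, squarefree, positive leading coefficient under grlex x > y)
x^3 - 3*x*y^2 - 3*y^3 - x^2 - x

(a) The degree is 3 — no degree-2 curve has this shape.
(b) Observable constraints: it crosses the x-axis at the gridline x = 0; it crosses the y-axis at the gridline y = 0.
(c) These observations pin down the coefficients.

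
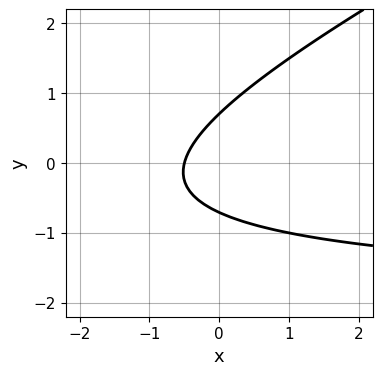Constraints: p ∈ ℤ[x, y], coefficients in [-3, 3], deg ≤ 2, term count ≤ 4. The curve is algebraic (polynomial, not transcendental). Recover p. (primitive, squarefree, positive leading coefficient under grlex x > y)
x*y - 2*y^2 + 2*x + 1

Degree: no degree-1 curve has this shape, so deg p = 2.
Putting this together gives p.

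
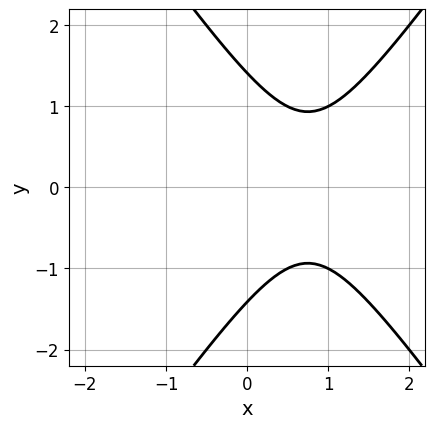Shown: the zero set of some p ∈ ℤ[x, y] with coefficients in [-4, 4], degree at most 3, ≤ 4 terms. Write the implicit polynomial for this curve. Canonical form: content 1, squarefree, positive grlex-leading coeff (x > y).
2*x^2 - y^2 - 3*x + 2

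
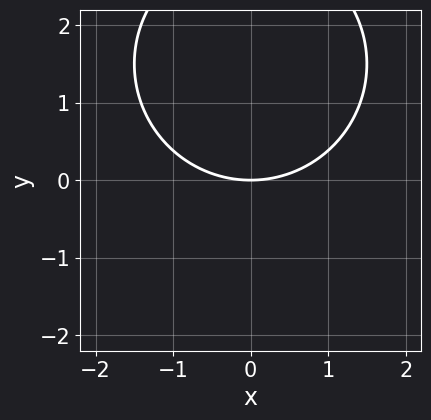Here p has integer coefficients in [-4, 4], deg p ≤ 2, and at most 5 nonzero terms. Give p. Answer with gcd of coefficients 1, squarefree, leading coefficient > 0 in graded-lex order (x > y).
x^2 + y^2 - 3*y

First, degree: the shape is more complex than any degree-1 curve, so deg p = 2.
Next, symmetries: mirror symmetry x ↦ −x ⇒ only even powers of x.
Next, from the axis intercepts and sections: it crosses the y-axis at the gridline y = 0; it crosses the x-axis at the gridline x = 0.
Finally, these observations pin down the coefficients.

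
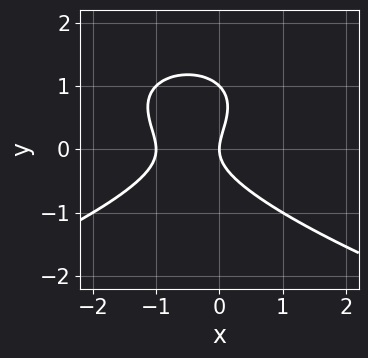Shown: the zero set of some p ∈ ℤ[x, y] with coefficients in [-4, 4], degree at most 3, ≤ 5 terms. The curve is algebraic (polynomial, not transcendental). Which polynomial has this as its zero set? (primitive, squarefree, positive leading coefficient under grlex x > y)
deg p = 3. A generic line meets the curve in up to 3 points.
Observable constraints: among the integer gridlines, it crosses the x-axis at x ∈ {-1, 0}; the y-axis gridline crossings are at y ∈ {0, 1}.
Together with the visible shape, these determine p as stated.

y^3 + x^2 - y^2 + x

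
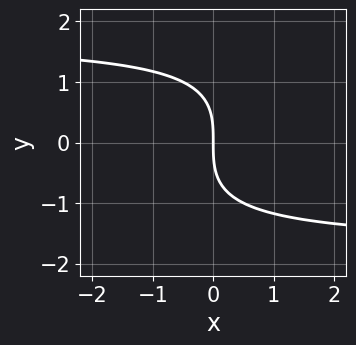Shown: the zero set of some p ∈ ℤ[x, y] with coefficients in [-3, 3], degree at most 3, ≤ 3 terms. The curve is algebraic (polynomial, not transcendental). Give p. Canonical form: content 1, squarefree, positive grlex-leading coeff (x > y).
First, degree: a generic line meets the curve in up to 3 points, so deg p = 3.
Then, observable constraints: it crosses the x-axis at the gridline x = 0; one y-axis crossing is at y = 0.
Finally, matching integer coefficients to the picture gives p.

x*y^2 - y^3 - 3*x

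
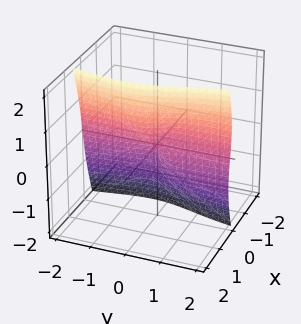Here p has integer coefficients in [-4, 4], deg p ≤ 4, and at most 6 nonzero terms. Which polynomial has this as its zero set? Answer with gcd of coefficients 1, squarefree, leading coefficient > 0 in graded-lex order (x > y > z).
3*x*y^2 + 3*x*z^2 - z^3 + y*z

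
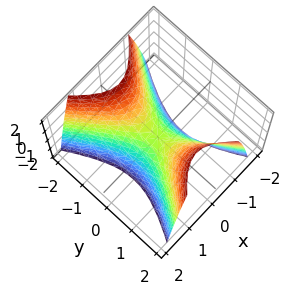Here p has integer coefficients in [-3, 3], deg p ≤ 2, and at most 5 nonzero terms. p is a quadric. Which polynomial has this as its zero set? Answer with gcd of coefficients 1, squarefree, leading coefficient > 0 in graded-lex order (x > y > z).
(a) The degree is 2 — a saddle surface; a quadric.
(b) Symmetries: the y ↦ −y reflection is a symmetry, so y appears only in even powers; mirror symmetry x ↦ −x ⇒ only even powers of x.
(c) From the visible intercepts: it meets the z-axis at z = 0 (among the integer gridlines); one y-axis crossing is at y = 0; it meets the x-axis at x = 0 (among the integer gridlines).
(d) Matching integer coefficients to the picture gives p.

2*x^2 - y^2 + z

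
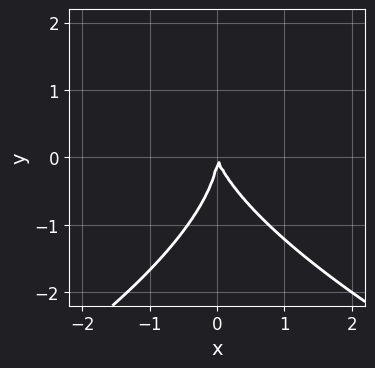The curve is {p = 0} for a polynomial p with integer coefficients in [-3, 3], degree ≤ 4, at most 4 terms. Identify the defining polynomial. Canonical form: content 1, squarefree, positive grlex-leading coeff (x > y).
y^3 + 3*x^2 + x*y

1. Degree: a generic line meets the curve in up to 3 points, so deg p = 3.
2. Checking where it meets the axes: one y-axis crossing is at y = 0; one x-axis crossing is at x = 0.
3. Assembling these constraints gives the stated polynomial.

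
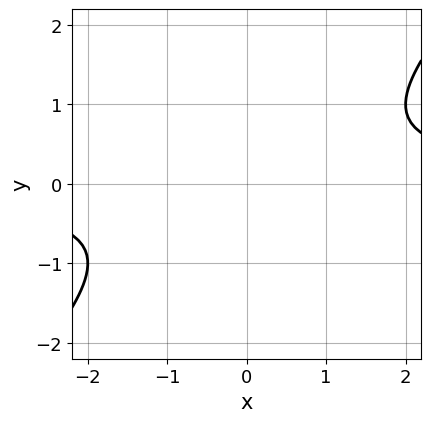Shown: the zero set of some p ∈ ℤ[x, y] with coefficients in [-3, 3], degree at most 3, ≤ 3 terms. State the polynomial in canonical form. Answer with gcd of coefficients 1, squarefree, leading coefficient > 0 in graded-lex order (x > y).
1. Degree: no degree-1 curve has this shape, so deg p = 2.
2. From the visible intercepts: it misses every integer gridline on the y-axis; the curve avoids every integer x-axis point in the box.
3. Fitting integer coefficients to these (and the overall shape) gives p.

x*y - y^2 - 1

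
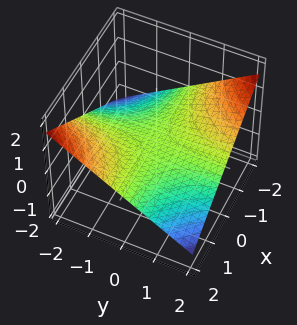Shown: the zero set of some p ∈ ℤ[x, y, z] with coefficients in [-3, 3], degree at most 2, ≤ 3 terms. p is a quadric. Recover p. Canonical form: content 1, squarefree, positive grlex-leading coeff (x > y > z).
x*y + 3*z

1. Degree: a saddle surface; a quadric, so deg p = 2.
2. From the axis intercepts and sections: one z-axis crossing is at z = 0; the visible y-axis segment lies entirely on the surface; the visible x-axis segment lies entirely on the surface.
3. Together with the visible shape, these determine p as stated.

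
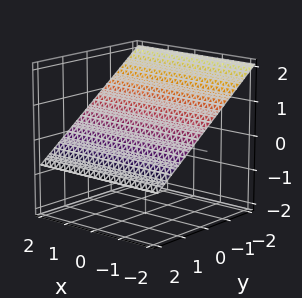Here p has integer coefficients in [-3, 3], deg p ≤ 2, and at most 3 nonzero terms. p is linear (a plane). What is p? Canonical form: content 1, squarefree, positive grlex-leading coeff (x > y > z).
2*y + 3*z - 2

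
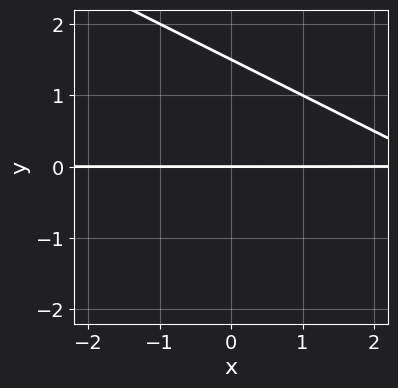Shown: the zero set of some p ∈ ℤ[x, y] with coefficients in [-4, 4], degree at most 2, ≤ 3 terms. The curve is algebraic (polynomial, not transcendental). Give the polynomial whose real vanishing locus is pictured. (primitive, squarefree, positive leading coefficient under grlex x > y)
x*y + 2*y^2 - 3*y

The degree is 2 — a generic line meets the curve in up to 2 points.
From the axis intercepts and sections: the visible x-axis segment lies entirely on the curve; it meets the y-axis at y = 0 (among the integer gridlines).
Putting this together gives p.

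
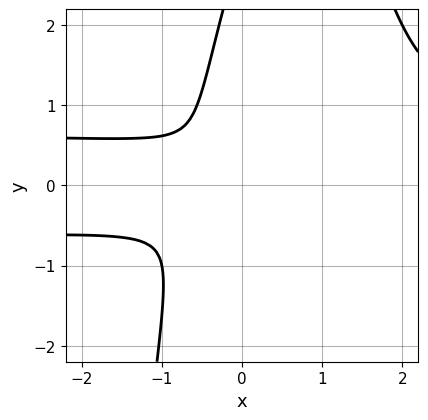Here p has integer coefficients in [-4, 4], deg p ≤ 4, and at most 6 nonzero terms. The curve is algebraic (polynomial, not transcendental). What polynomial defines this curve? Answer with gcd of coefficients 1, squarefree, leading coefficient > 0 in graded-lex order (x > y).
2*x^2*y^2 - 3*x*y^2 + y^3 - x^2 - 3*y^2

1. The degree is 4 — the shape is more complex than any degree-3 curve.
2. Solving for integer coefficients yields p as stated.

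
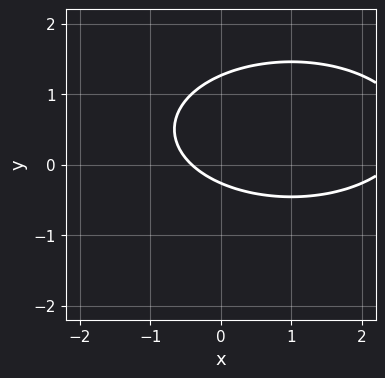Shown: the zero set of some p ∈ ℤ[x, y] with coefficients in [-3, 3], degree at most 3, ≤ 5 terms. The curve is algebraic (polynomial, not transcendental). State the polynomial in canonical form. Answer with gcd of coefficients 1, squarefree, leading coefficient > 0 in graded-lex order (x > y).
x^2 + 3*y^2 - 2*x - 3*y - 1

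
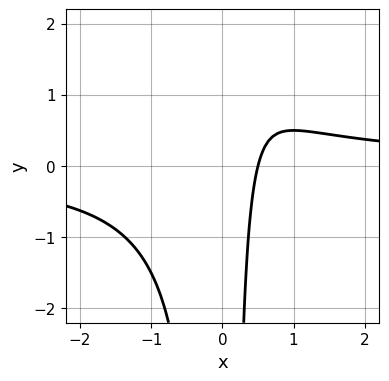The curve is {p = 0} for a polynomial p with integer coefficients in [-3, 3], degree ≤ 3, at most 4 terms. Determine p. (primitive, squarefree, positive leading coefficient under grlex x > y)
2*x^2*y - 2*x + 1

(a) Degree: the shape is more complex than any degree-2 curve, so deg p = 3.
(b) From the visible intercepts: the curve avoids every integer y-axis point in the box.
(c) These observations pin down the coefficients.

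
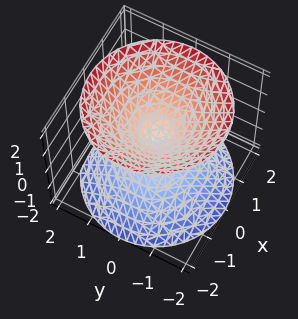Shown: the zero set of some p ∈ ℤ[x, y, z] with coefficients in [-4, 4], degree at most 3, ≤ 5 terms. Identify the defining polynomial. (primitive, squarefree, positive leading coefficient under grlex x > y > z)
x^2 + y^2 - z^2

There are 2 components.
deg p = 2.
By symmetry, the z-axis is an axis of rotation, so x and y enter only as x² + y²; the z ↦ −z reflection is a symmetry, so z appears only in even powers.
Against the integer gridlines: it crosses the z-axis at the gridline z = 0; it meets the y-axis at y = 0 (among the integer gridlines).
Matching integer coefficients to the picture gives p.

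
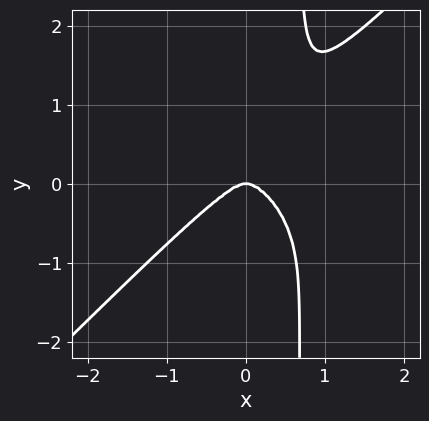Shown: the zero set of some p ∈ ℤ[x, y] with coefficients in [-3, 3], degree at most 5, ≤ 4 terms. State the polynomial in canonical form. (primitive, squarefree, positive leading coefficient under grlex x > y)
1. Degree: the shape is more complex than any degree-3 curve, so deg p = 4.
2. Observable constraints: it meets the x-axis at x = 0 (among the integer gridlines); it crosses the y-axis at the gridline y = 0.
3. The integer polynomial consistent with all of this is the stated p.

3*x^4 - 3*x*y^3 + x^2*y + 2*y^3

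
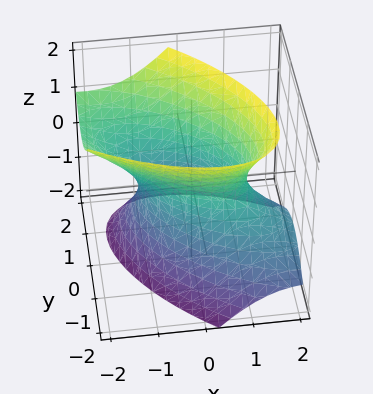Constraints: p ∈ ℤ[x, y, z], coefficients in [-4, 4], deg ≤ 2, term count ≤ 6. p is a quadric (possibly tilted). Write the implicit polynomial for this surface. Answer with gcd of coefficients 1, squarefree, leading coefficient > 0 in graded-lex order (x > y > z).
2*x^2 + 3*x*y + 2*x*z + 3*y^2 - 2*z^2 - 2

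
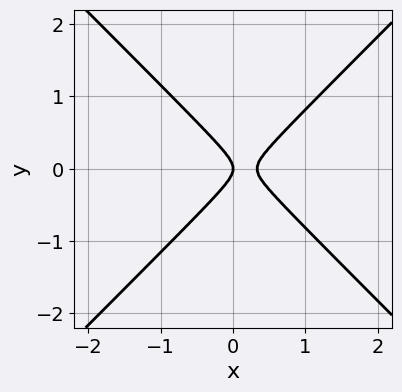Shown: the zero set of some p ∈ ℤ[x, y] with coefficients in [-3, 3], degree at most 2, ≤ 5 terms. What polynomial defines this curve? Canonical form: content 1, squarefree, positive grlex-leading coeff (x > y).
(a) Degree: a generic line meets the curve in up to 2 points, so deg p = 2.
(b) Symmetries: mirror symmetry y ↦ −y ⇒ only even powers of y.
(c) Against the integer gridlines: it meets the y-axis at y = 0 (among the integer gridlines); one x-axis crossing is at x = 0.
(d) Matching integer coefficients to the picture gives p.

3*x^2 - 3*y^2 - x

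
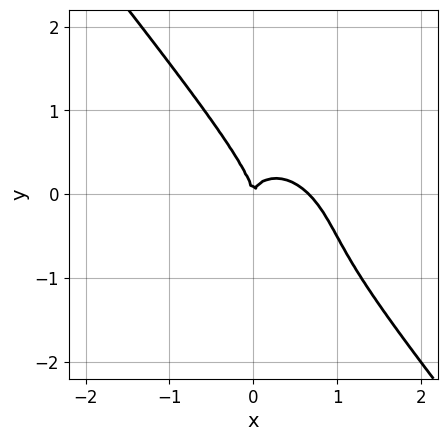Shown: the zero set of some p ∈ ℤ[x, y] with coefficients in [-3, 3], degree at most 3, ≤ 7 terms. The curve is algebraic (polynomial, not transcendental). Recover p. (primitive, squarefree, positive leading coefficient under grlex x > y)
1. Degree: no degree-2 curve has this shape, so deg p = 3.
2. Checking where it meets the axes: it crosses the x-axis at the gridline x = 0; it meets the y-axis at y = 0 (among the integer gridlines).
3. Solving for integer coefficients yields p as stated.

3*x^3 + 3*x^2*y + 3*x*y^2 + 2*y^3 - 2*x^2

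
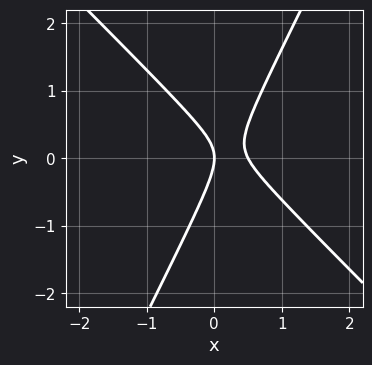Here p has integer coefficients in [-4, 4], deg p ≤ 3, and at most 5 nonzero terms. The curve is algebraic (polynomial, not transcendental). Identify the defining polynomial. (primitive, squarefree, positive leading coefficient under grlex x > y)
First, the degree is 2 — no degree-1 curve has this shape.
Then, against the integer gridlines: it crosses the y-axis at the gridline y = 0; it crosses the x-axis at the gridline x = 0.
Finally, matching integer coefficients to the picture gives p.

2*x^2 + x*y - y^2 - x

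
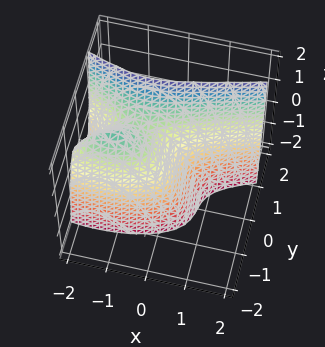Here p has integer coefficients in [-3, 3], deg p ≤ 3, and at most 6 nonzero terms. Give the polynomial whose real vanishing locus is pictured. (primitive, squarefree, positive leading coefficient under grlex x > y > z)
3*y^3 - x^2 + x*y - 2*x - z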